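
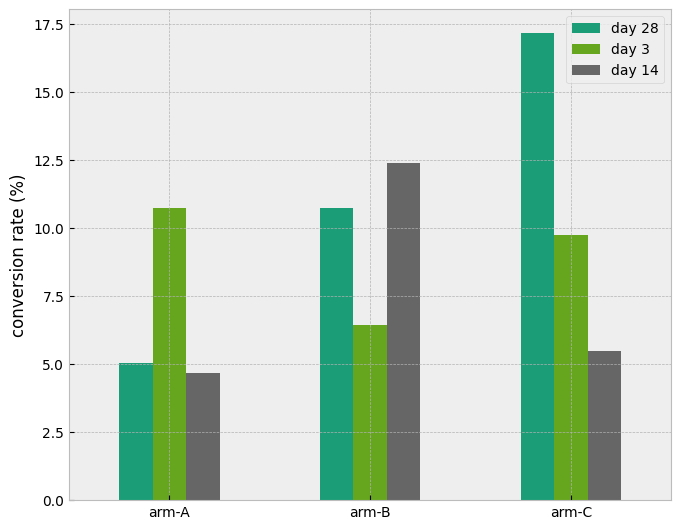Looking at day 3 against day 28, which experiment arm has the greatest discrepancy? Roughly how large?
arm-C, ≈ 8 %

arm-C: day 3 ≈ 10, day 28 ≈ 18 → gap ≈ 8. Next-largest (arm-A) is only ≈ 4.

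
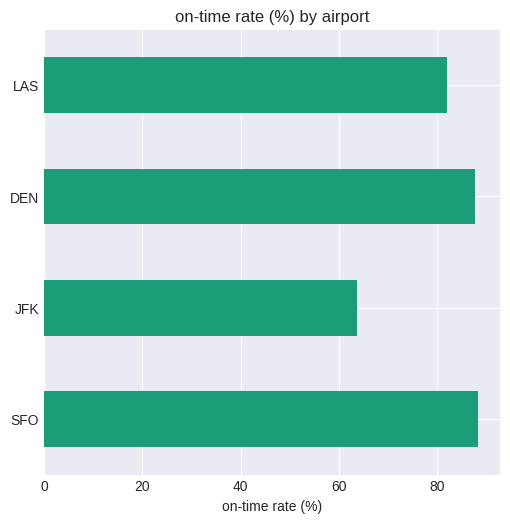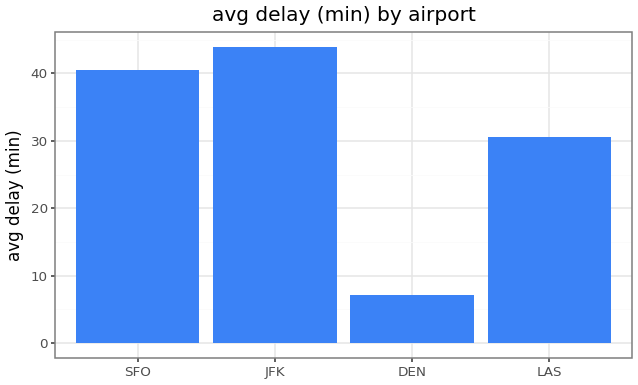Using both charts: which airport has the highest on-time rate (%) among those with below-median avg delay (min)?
DEN

Chart 2 median avg delay (min) ≈ 35; below-median airports: DEN, LAS. Among those, DEN has the highest on-time rate (%) (≈ 90).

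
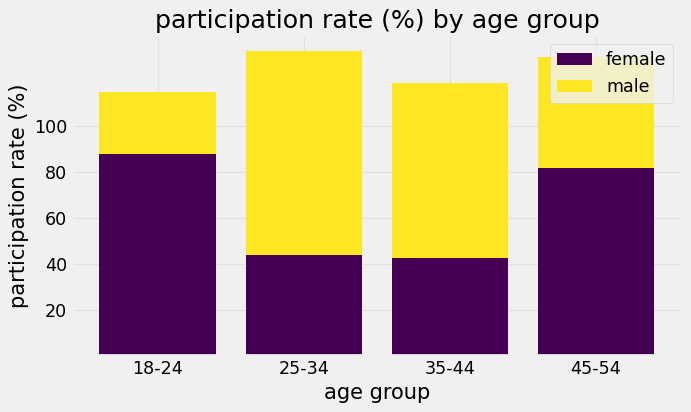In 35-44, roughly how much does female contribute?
≈ 40

female top ≈ 40, bottom ≈ 0; segment ≈ 40.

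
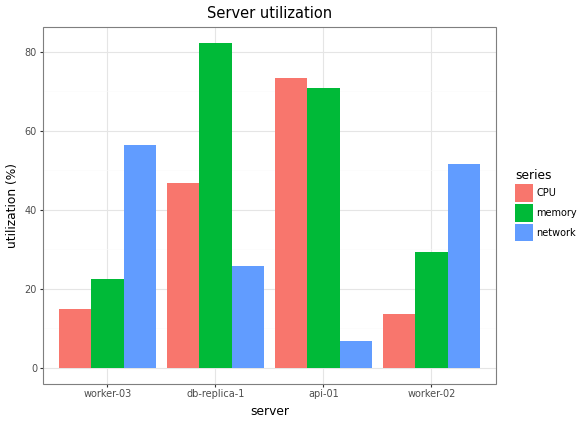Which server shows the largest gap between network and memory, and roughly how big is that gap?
api-01, ≈ 60 %

api-01: network ≈ 10, memory ≈ 70 → gap ≈ 60. Next-largest (db-replica-1) is only ≈ 50.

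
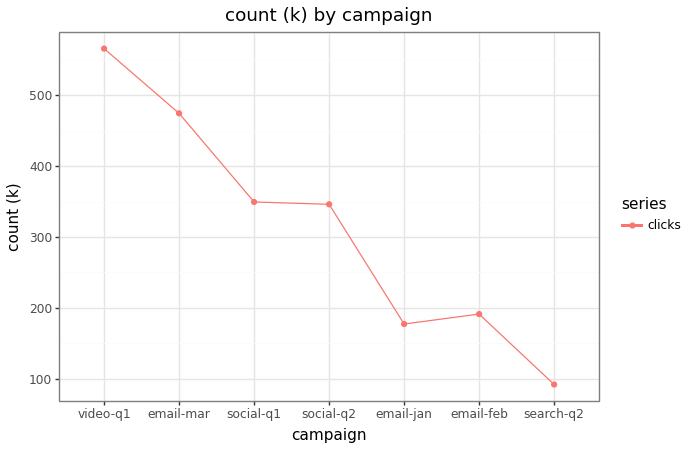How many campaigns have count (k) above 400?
Above 400: video-q1, email-mar.

2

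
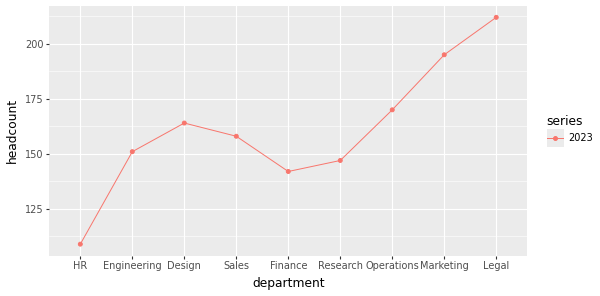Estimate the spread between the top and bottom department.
Max Legal ≈ 210, min HR ≈ 110; range ≈ 100.

≈ 100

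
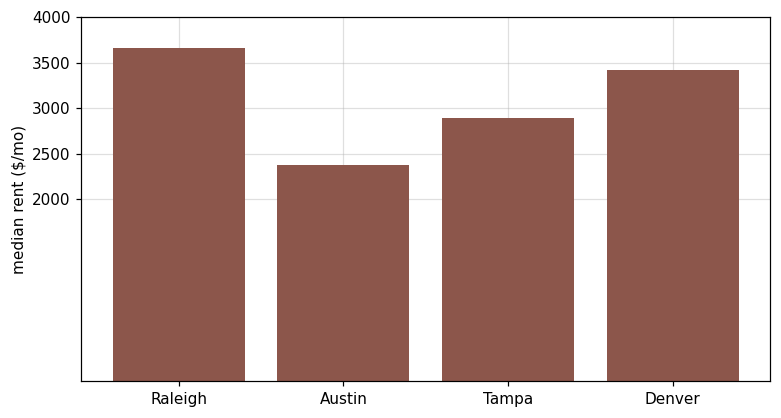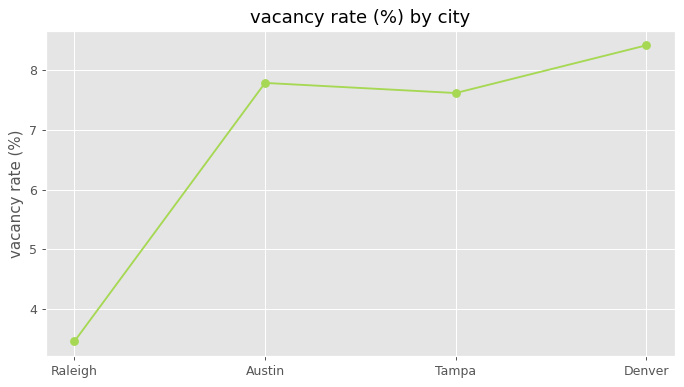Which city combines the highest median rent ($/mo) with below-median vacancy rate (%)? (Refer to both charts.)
Chart 2 median vacancy rate (%) ≈ 8; below-median cities: Raleigh, Tampa. Among those, Raleigh has the highest median rent ($/mo) (≈ 3500).

Raleigh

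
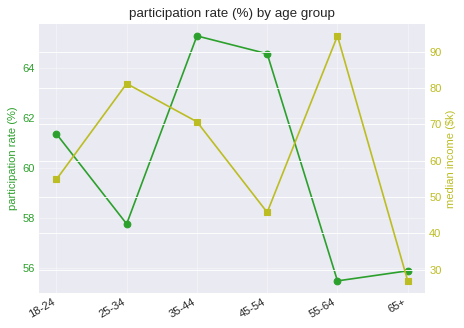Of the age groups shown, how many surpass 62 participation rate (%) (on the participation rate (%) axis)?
Above 62: 35-44, 45-54.

2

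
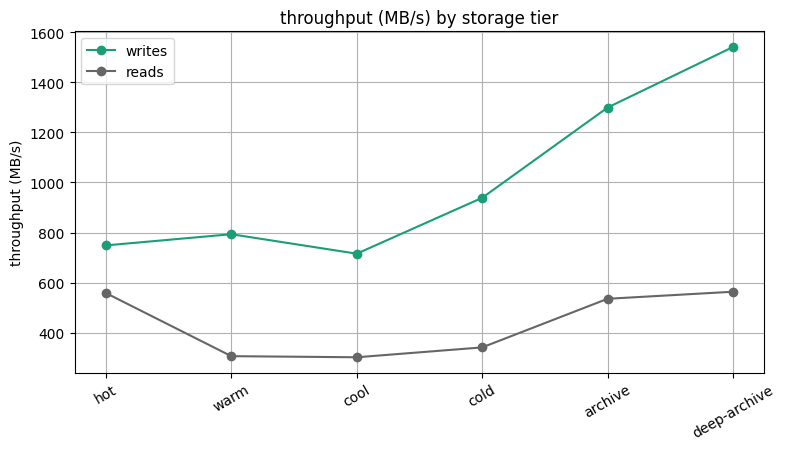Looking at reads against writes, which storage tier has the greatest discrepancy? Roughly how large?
deep-archive, ≈ 1000 MB/s

deep-archive: reads ≈ 600, writes ≈ 1600 → gap ≈ 1000. Next-largest (archive) is only ≈ 600.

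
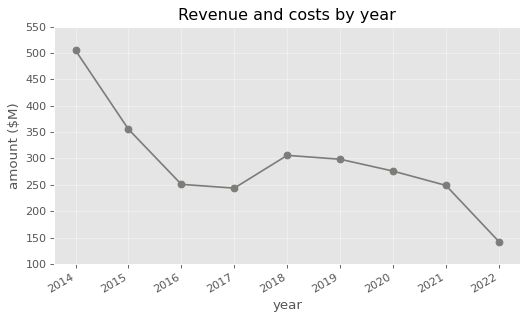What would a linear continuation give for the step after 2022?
Last three: 300, 250, 150 → slope ≈ -75/step → next ≈ 75.

≈ 75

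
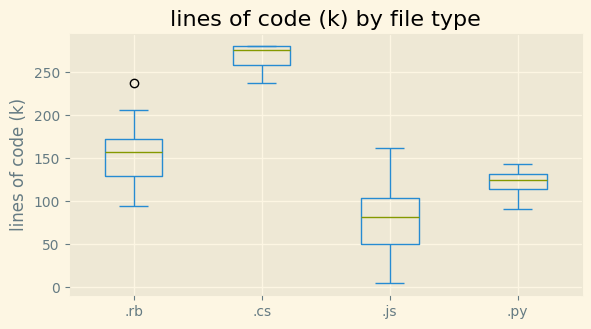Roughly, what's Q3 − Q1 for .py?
≈ 20

Q3 ≈ 140, Q1 ≈ 120; IQR ≈ 20.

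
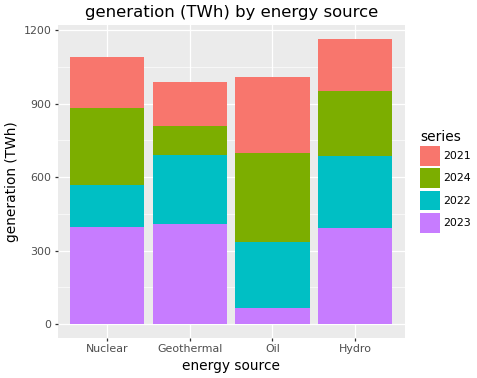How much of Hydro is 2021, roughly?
2021 top ≈ 1200, bottom ≈ 1000; segment ≈ 200.

≈ 200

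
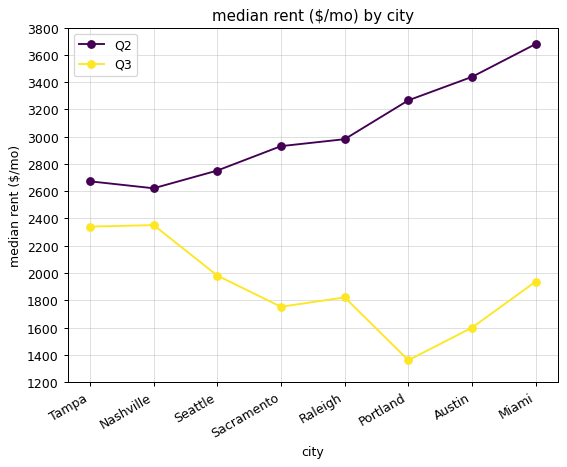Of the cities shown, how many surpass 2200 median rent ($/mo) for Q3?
Above 2200: Tampa, Nashville.

2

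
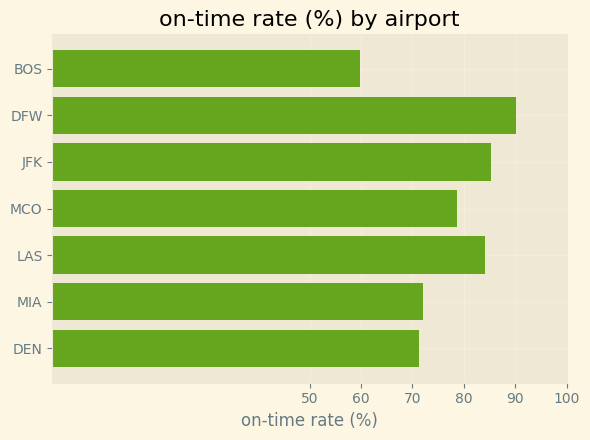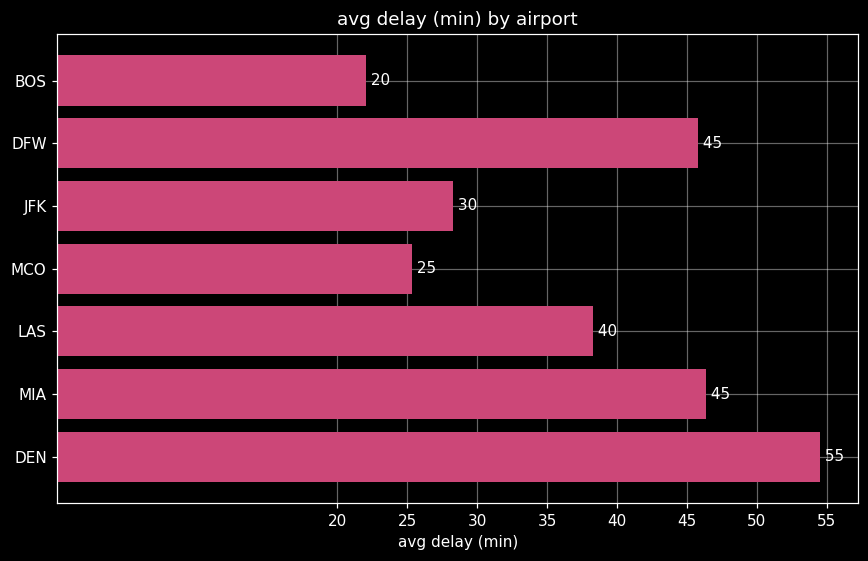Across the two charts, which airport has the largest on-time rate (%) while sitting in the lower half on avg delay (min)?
Chart 2 median avg delay (min) ≈ 40; below-median airports: BOS, JFK, MCO. Among those, JFK has the highest on-time rate (%) (≈ 90).

JFK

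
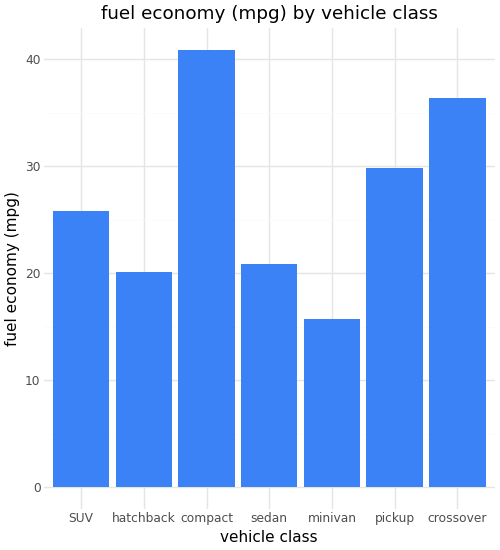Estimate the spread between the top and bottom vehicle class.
Max compact ≈ 40, min minivan ≈ 15; range ≈ 25.

≈ 25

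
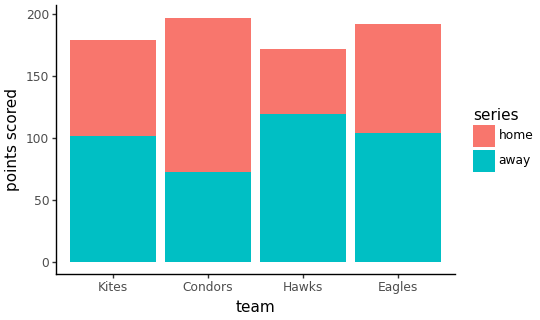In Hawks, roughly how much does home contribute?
home top ≈ 180, bottom ≈ 120; segment ≈ 60.

≈ 60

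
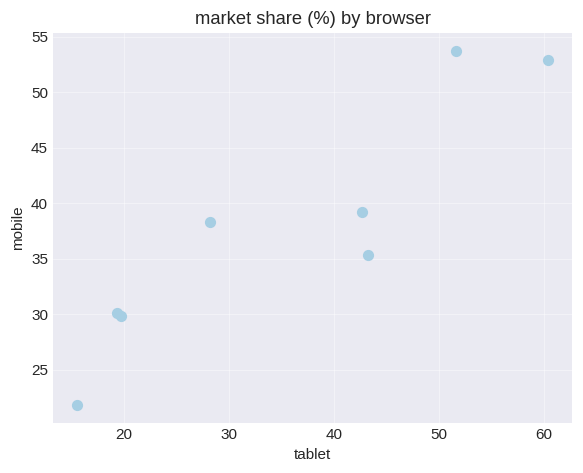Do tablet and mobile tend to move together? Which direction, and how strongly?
positive, strong

Points are positively correlated; strong (|r| ≈ 0.9).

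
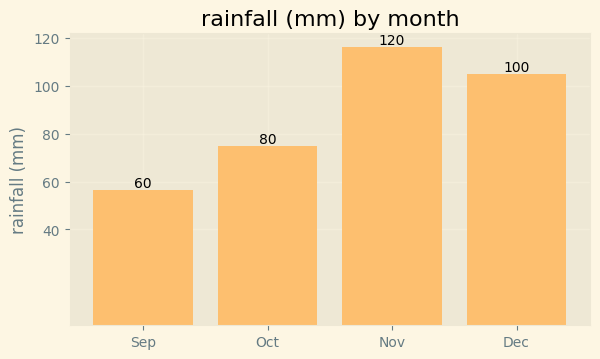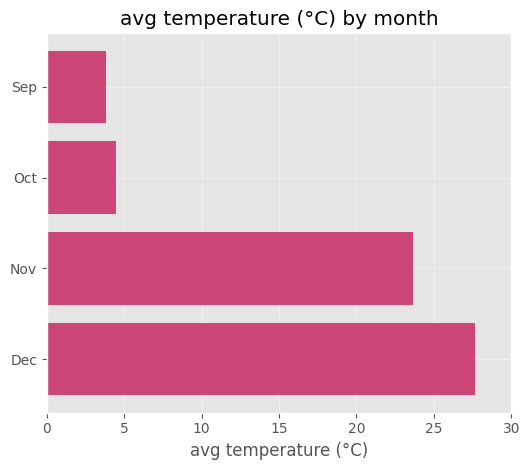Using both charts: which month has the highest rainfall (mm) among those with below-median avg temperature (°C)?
Chart 2 median avg temperature (°C) ≈ 15; below-median months: Sep, Oct. Among those, Oct has the highest rainfall (mm) (≈ 80).

Oct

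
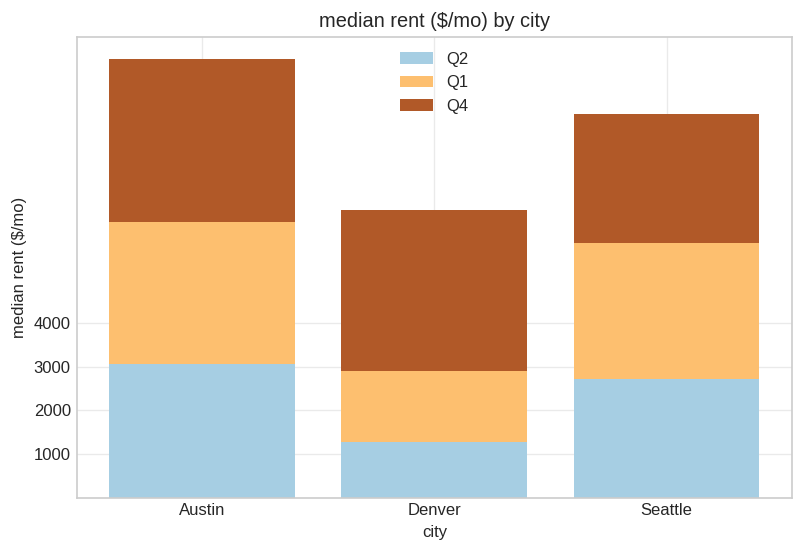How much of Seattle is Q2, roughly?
≈ 3000

Q2 top ≈ 3000, bottom ≈ 0; segment ≈ 3000.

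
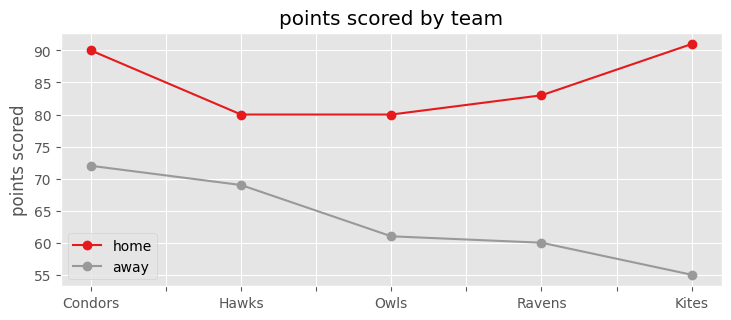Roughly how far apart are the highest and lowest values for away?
≈ 15

Max Condors ≈ 70, min Kites ≈ 55; range ≈ 15.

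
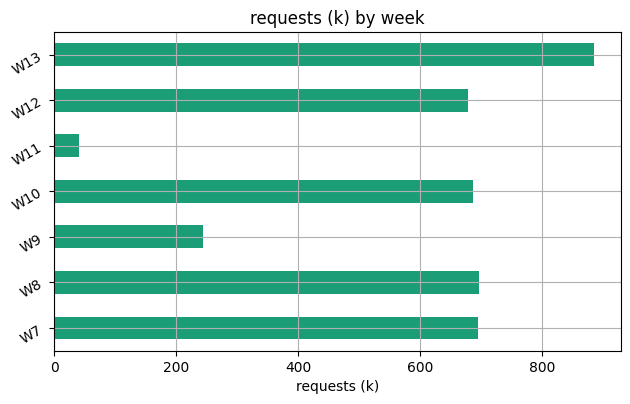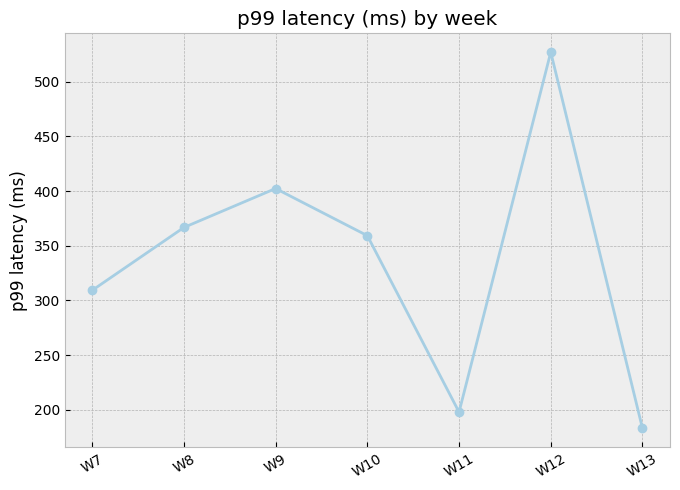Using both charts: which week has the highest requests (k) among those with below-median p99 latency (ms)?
W13

Chart 2 median p99 latency (ms) ≈ 350; below-median weeks: W7, W11, W13. Among those, W13 has the highest requests (k) (≈ 900).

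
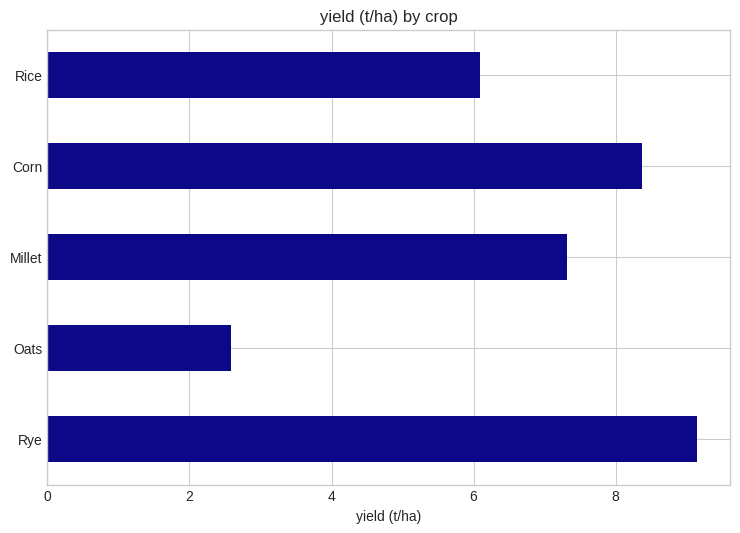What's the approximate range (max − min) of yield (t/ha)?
Max Rye ≈ 9, min Oats ≈ 3; range ≈ 6.

≈ 6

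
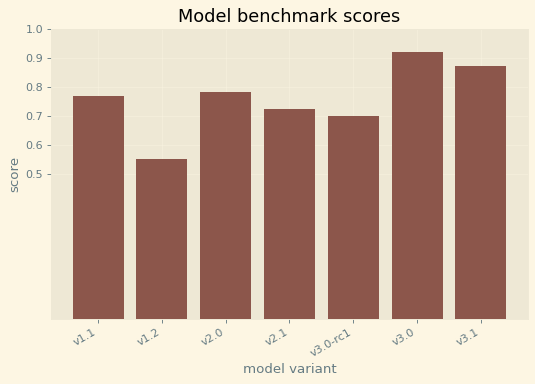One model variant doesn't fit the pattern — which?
v1.2 ≈ 0.6; the rest sit between ≈ 0.7 and ≈ 0.9.

v1.2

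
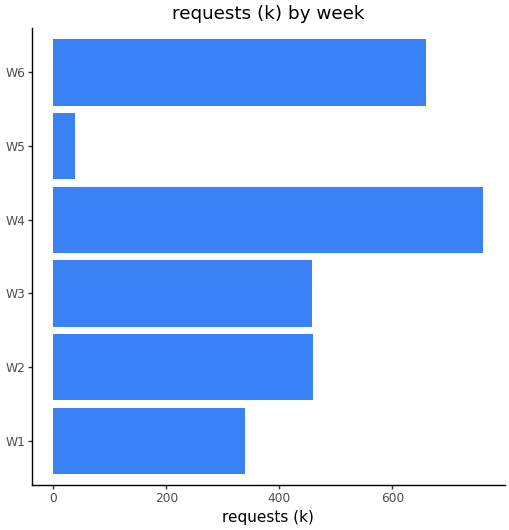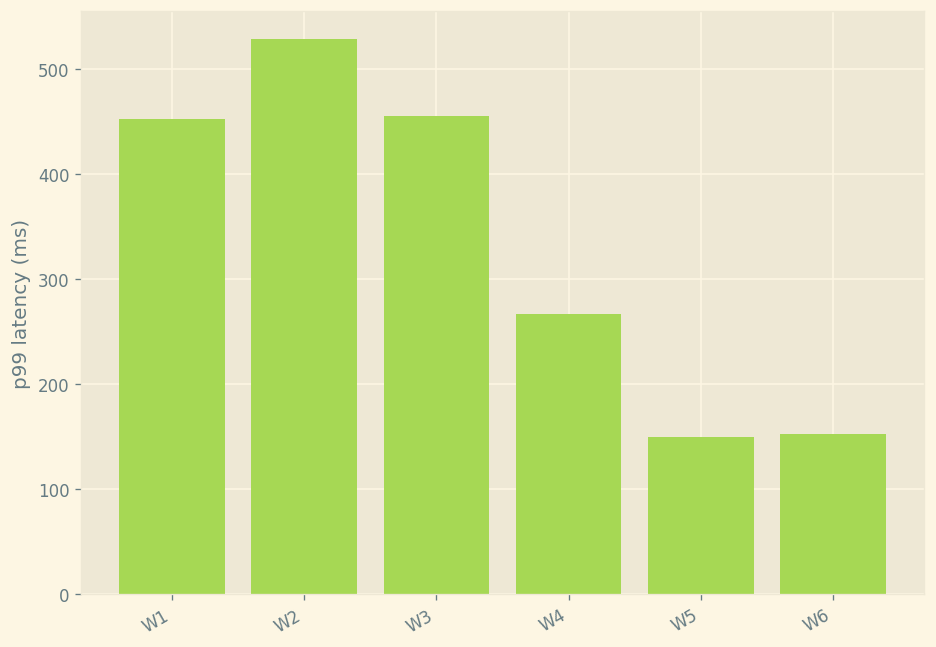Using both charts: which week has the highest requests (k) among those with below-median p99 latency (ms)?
Chart 2 median p99 latency (ms) ≈ 350; below-median weeks: W4, W5, W6. Among those, W4 has the highest requests (k) (≈ 800).

W4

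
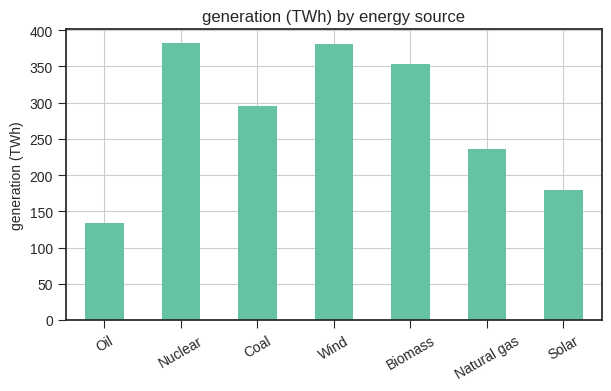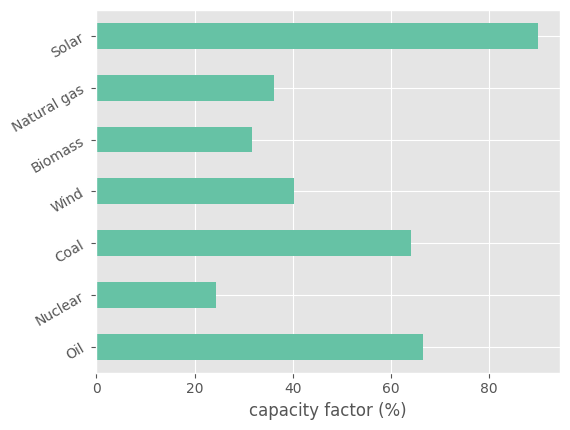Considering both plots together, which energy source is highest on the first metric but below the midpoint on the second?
Chart 2 median capacity factor (%) ≈ 40; below-median energy sources: Nuclear, Biomass, Natural gas. Among those, Nuclear has the highest generation (TWh) (≈ 400).

Nuclear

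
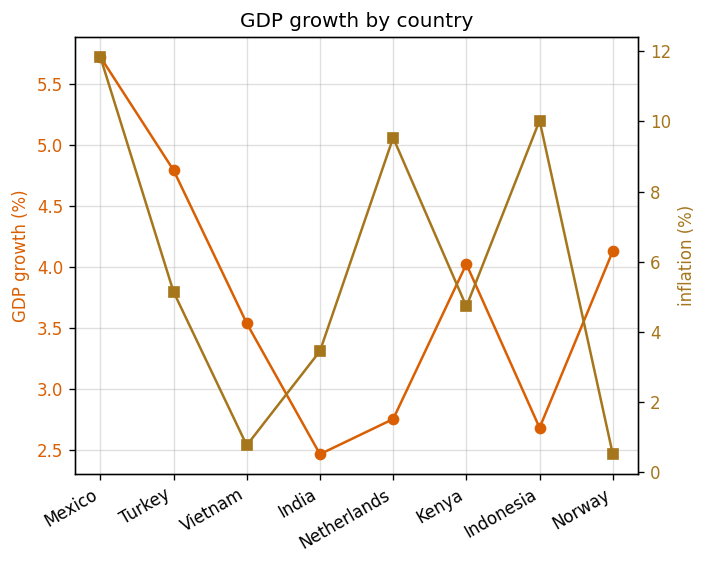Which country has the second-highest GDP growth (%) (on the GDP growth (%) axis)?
Turkey

Top 3 (on the GDP growth (%) axis): Mexico ≈ 5.5, Turkey ≈ 5.0, Norway ≈ 4.0.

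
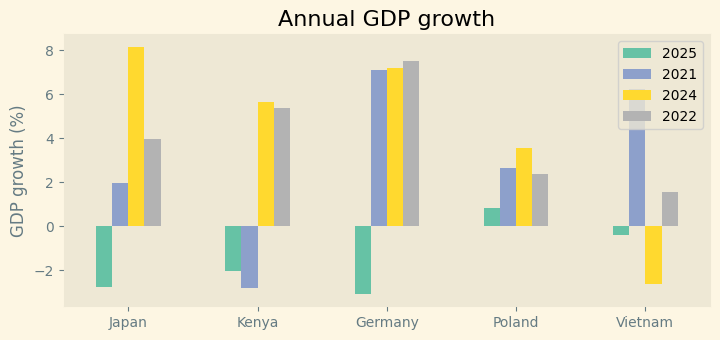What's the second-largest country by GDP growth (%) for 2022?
Kenya

Top 3 for 2022: Germany ≈ 8, Kenya ≈ 5, Japan ≈ 4.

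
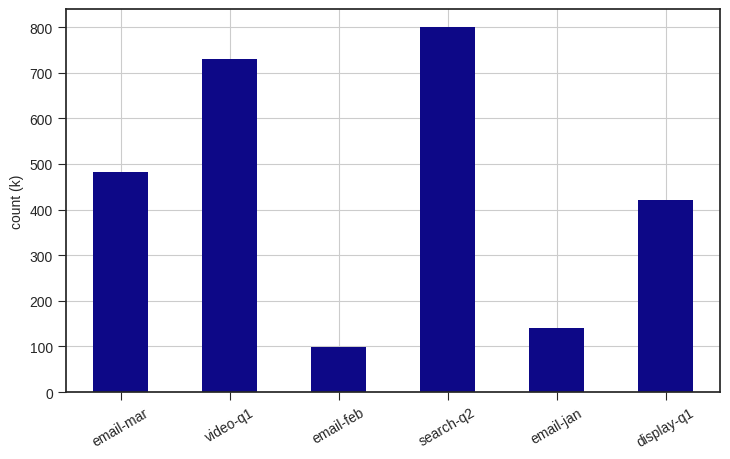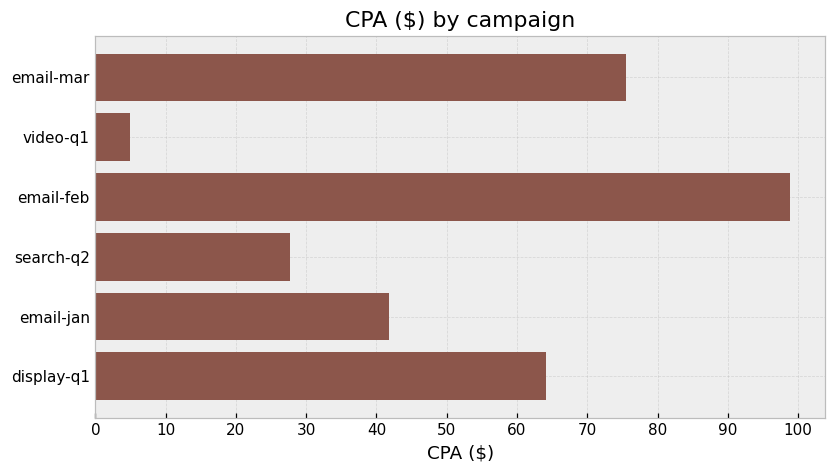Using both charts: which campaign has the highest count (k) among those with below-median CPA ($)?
Chart 2 median CPA ($) ≈ 50; below-median campaigns: video-q1, search-q2, email-jan. Among those, search-q2 has the highest count (k) (≈ 800).

search-q2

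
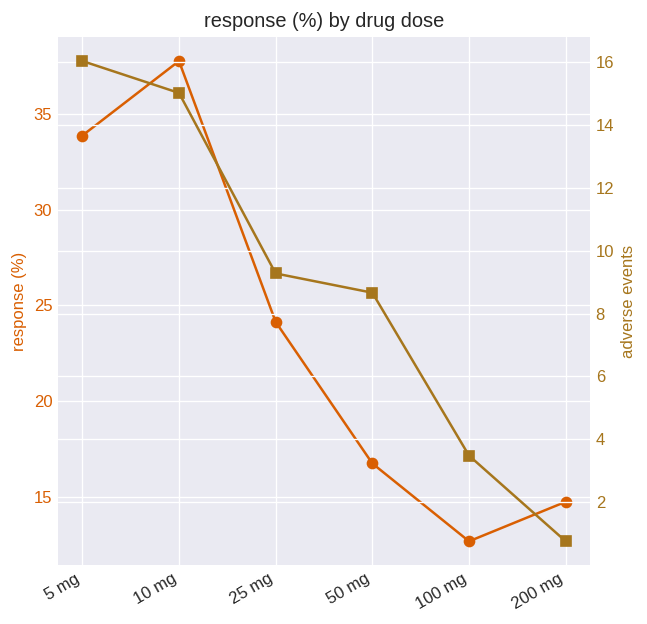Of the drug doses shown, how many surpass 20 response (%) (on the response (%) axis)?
Above 20: 5 mg, 10 mg, 25 mg.

3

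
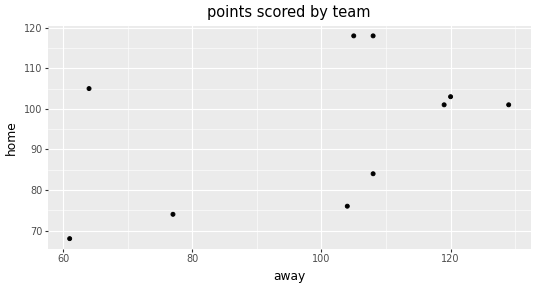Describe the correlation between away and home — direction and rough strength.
positive, moderate

Points are positively correlated; moderate (|r| ≈ 0.5).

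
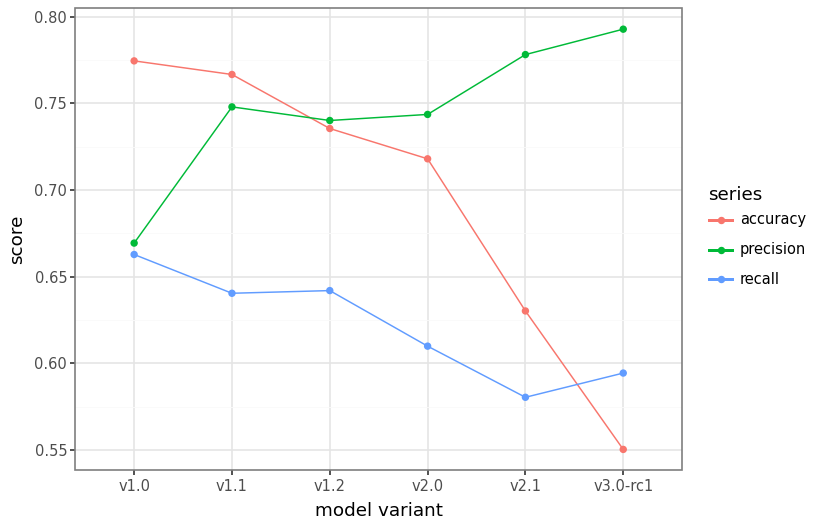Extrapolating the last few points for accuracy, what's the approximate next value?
Last three: 0.70, 0.65, 0.55 → slope ≈ -0.075/step → next ≈ 0.475.

≈ 0.475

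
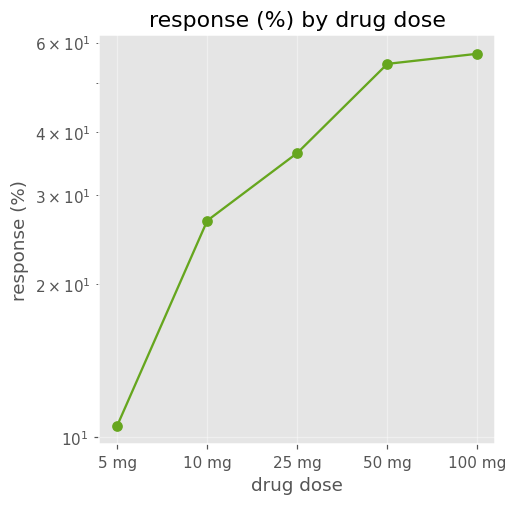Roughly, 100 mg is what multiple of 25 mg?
100 mg ≈ 55, 25 mg ≈ 35; 55/35 ≈ 1.57.

≈ 1.57×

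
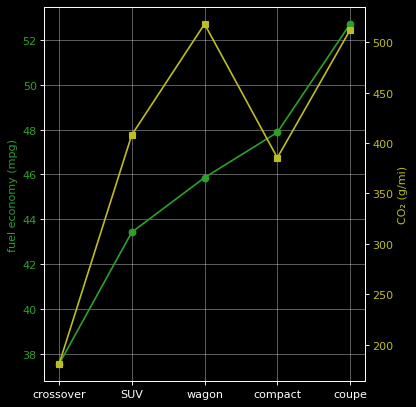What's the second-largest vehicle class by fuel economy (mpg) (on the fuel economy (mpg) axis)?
compact

Top 3 (on the fuel economy (mpg) axis): coupe ≈ 52, compact ≈ 48, wagon ≈ 46.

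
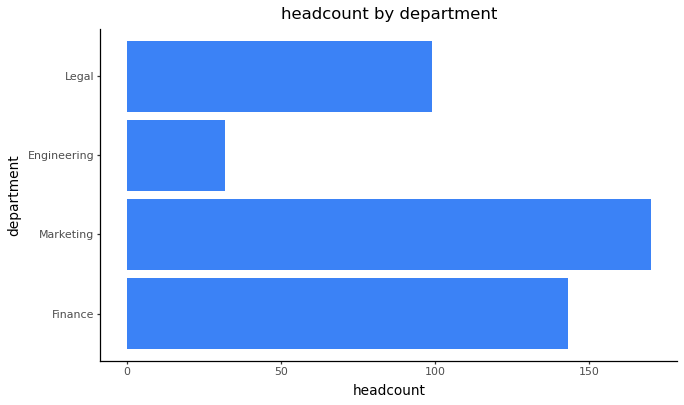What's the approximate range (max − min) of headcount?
Max Marketing ≈ 160, min Engineering ≈ 40; range ≈ 120.

≈ 120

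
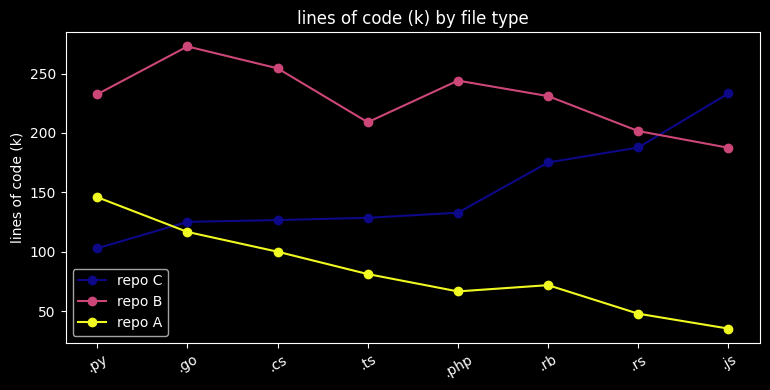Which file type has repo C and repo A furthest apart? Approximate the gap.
.js, ≈ 200 k

.js: repo C ≈ 240, repo A ≈ 40 → gap ≈ 200. Next-largest (.rs) is only ≈ 140.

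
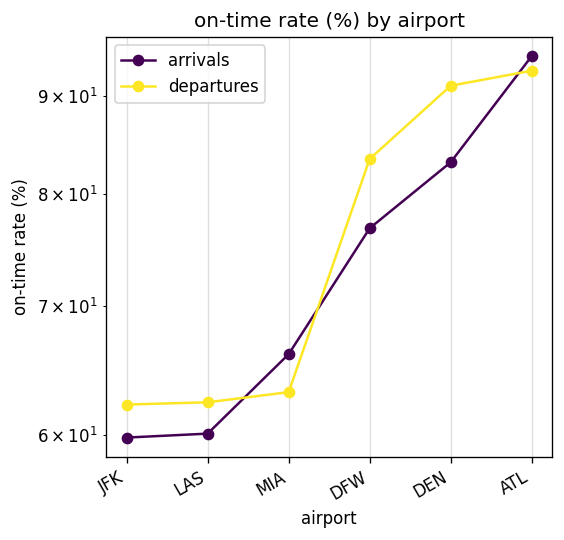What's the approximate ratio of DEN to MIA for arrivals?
DEN ≈ 85, MIA ≈ 65; 85/65 ≈ 1.31.

≈ 1.31×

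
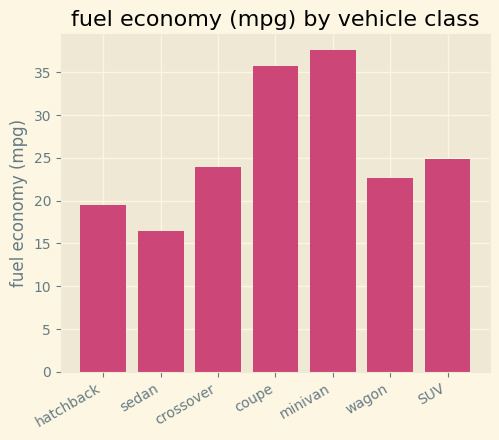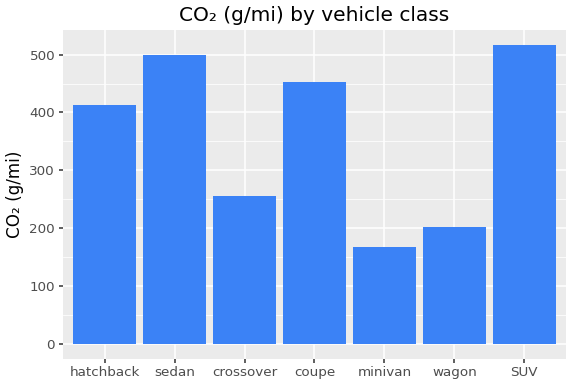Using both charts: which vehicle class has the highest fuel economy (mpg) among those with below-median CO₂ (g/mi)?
Chart 2 median CO₂ (g/mi) ≈ 400; below-median vehicle classes: crossover, minivan, wagon. Among those, minivan has the highest fuel economy (mpg) (≈ 40).

minivan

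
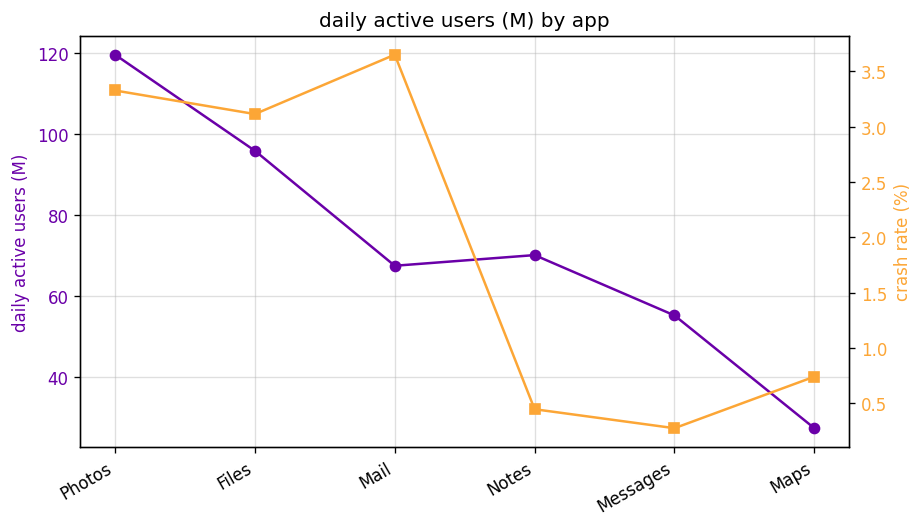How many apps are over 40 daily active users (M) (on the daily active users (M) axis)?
Above 40: Photos, Files, Mail, Notes, Messages.

5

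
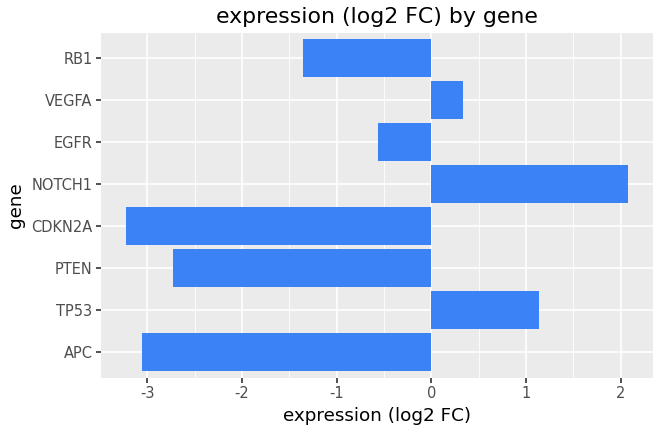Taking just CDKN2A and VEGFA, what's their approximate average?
(-3.0 + 0.5) / 2 ≈ -1.25.

≈ -1.25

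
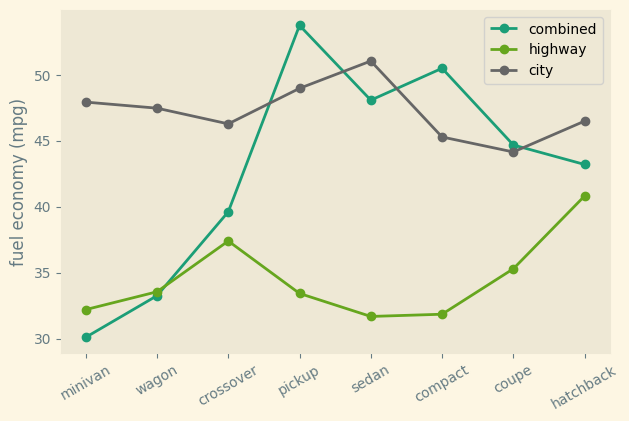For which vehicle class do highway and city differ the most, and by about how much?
sedan, ≈ 20 mpg

sedan: highway ≈ 32, city ≈ 52 → gap ≈ 20. Next-largest (minivan) is only ≈ 16.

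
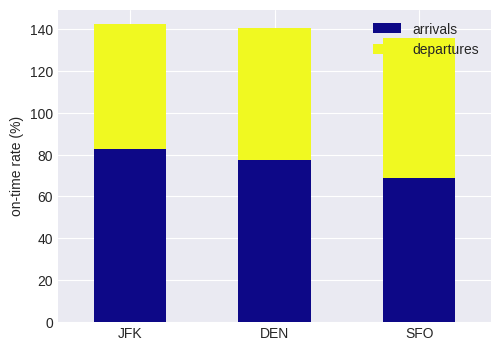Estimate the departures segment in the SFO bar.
≈ 80

departures top ≈ 140, bottom ≈ 60; segment ≈ 80.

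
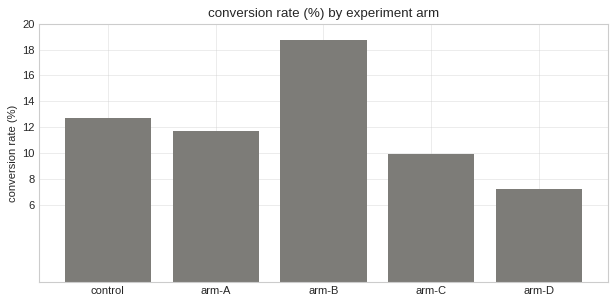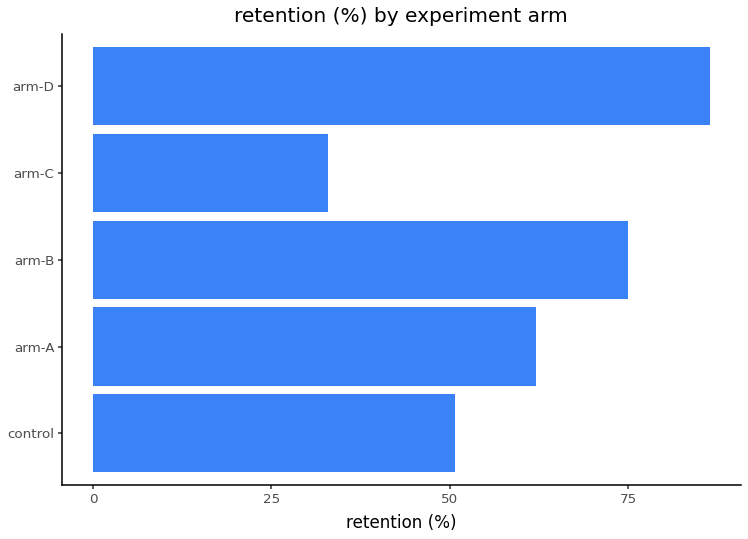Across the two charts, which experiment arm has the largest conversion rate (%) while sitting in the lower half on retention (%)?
Chart 2 median retention (%) ≈ 60; below-median experiment arms: control, arm-C. Among those, control has the highest conversion rate (%) (≈ 12).

control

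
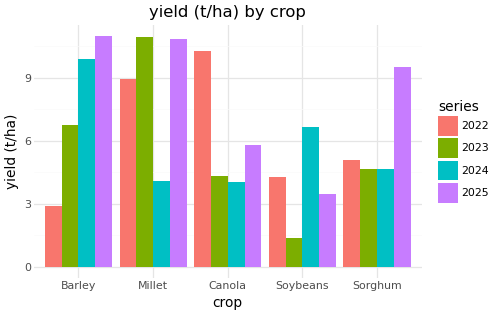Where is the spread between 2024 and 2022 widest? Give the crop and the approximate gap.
Barley: 2024 ≈ 10, 2022 ≈ 3 → gap ≈ 7. Next-largest (Canola) is only ≈ 6.

Barley, ≈ 7 t/ha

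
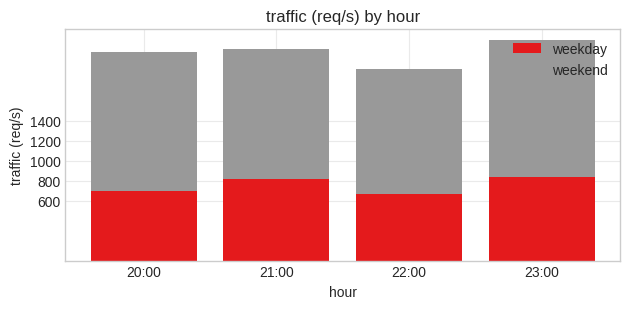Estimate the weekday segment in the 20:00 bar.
weekday top ≈ 600, bottom ≈ 0; segment ≈ 600.

≈ 600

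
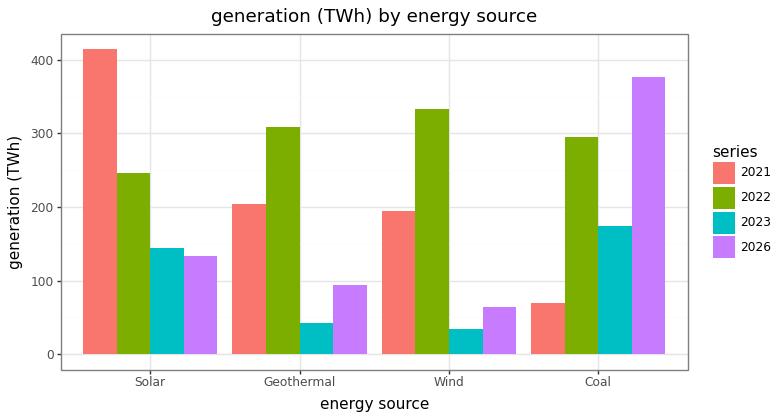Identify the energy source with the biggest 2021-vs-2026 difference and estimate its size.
Coal: 2021 ≈ 50, 2026 ≈ 400 → gap ≈ 350. Next-largest (Solar) is only ≈ 250.

Coal, ≈ 350 TWh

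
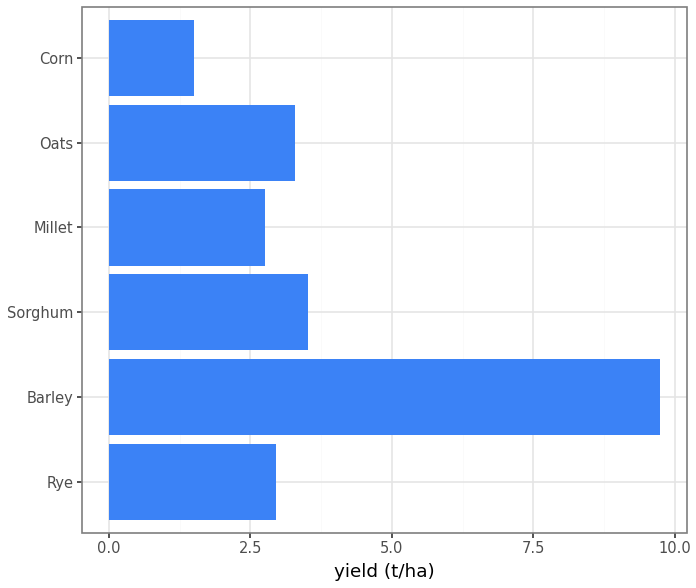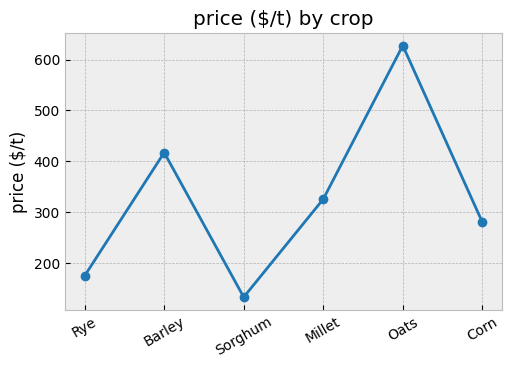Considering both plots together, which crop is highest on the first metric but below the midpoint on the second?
Chart 2 median price ($/t) ≈ 300; below-median crops: Rye, Sorghum, Corn. Among those, Sorghum has the highest yield (t/ha) (≈ 4).

Sorghum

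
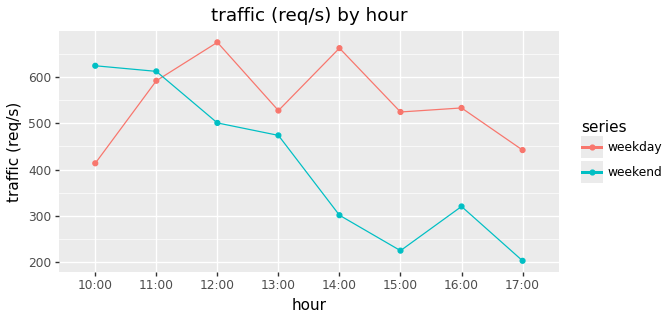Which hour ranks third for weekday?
11:00

Top 4 for weekday: 12:00 ≈ 700, 14:00 ≈ 650, 11:00 ≈ 600, 16:00 ≈ 550.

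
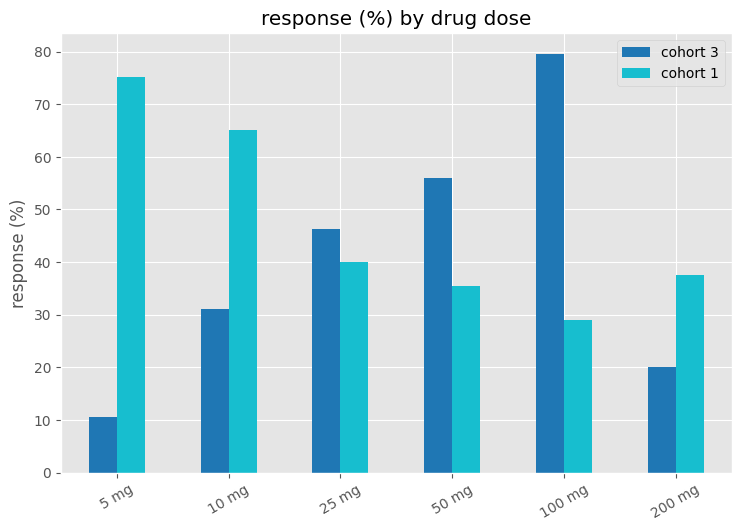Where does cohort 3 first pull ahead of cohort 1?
10 mg: cohort 3 ≈ 30 vs cohort 1 ≈ 70 (not yet); 25 mg: cohort 3 ≈ 50 vs cohort 1 ≈ 40 (first crossover).

25 mg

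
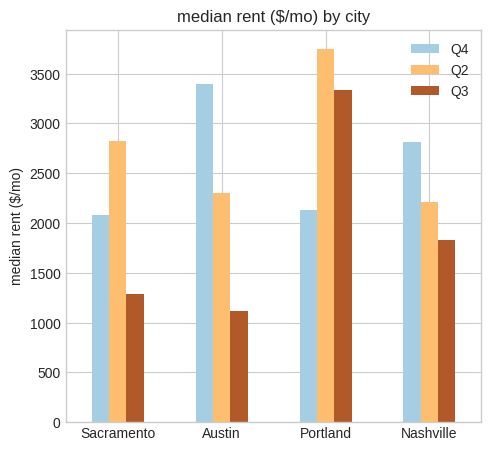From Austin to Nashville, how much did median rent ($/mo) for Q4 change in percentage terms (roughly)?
≈ -14.3%

Austin ≈ 3500, Nashville ≈ 3000; (3000 − 3500) / 3500 ≈ -14.3%.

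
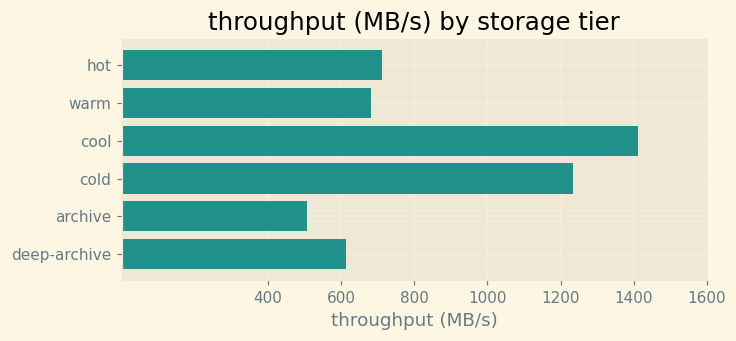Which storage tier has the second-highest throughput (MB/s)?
Top 3: cool ≈ 1400, cold ≈ 1200, hot ≈ 800.

cold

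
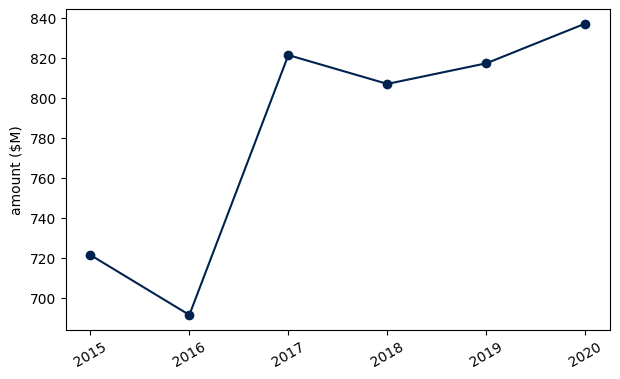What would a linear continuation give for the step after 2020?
Last three: 800, 820, 840 → slope ≈ 20/step → next ≈ 860.

≈ 860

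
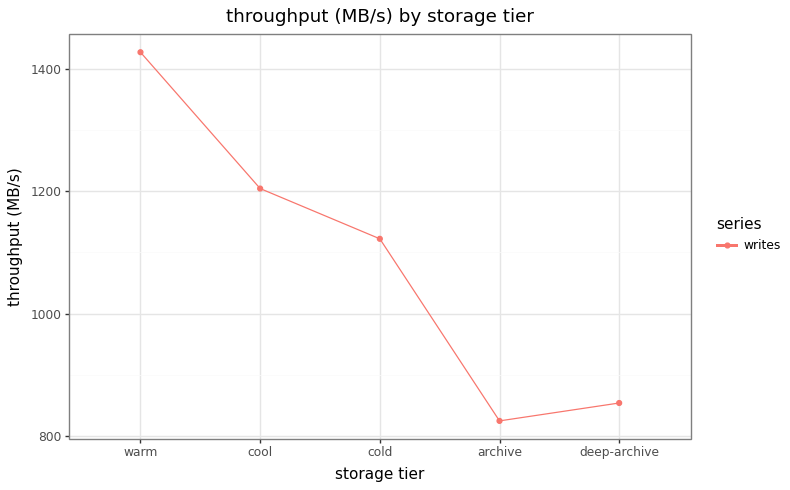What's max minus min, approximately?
≈ 600

Max warm ≈ 1400, min archive ≈ 800; range ≈ 600.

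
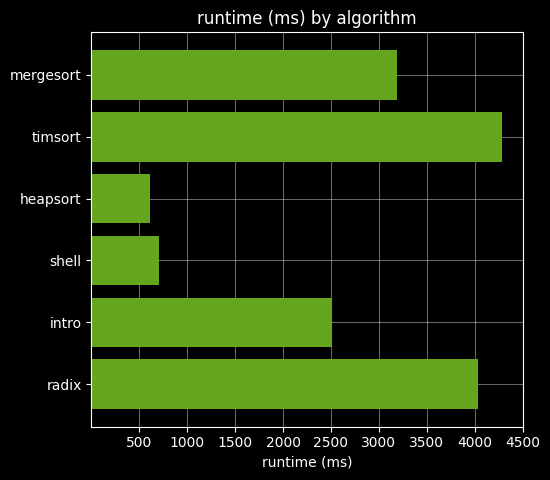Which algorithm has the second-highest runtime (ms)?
Top 3: timsort ≈ 4500, radix ≈ 4000, mergesort ≈ 3000.

radix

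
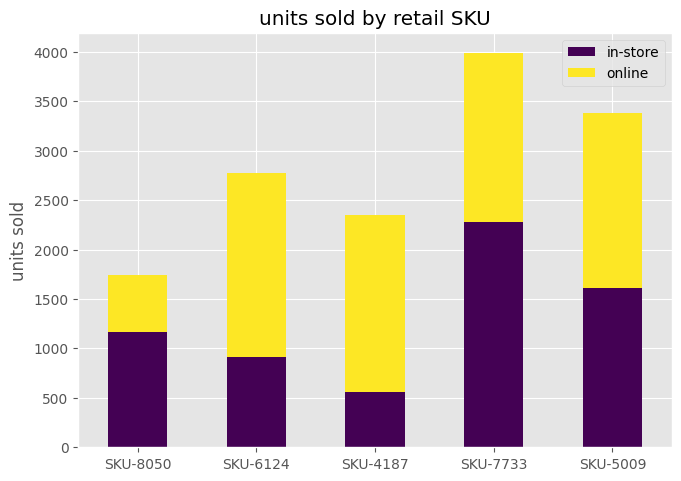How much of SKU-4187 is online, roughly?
≈ 2000

online top ≈ 2500, bottom ≈ 500; segment ≈ 2000.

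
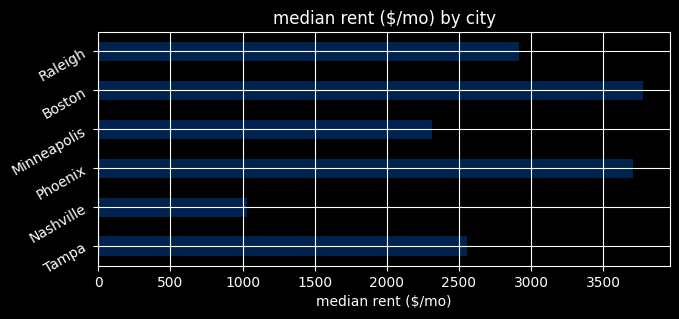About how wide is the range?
≈ 3000

Max Boston ≈ 4000, min Nashville ≈ 1000; range ≈ 3000.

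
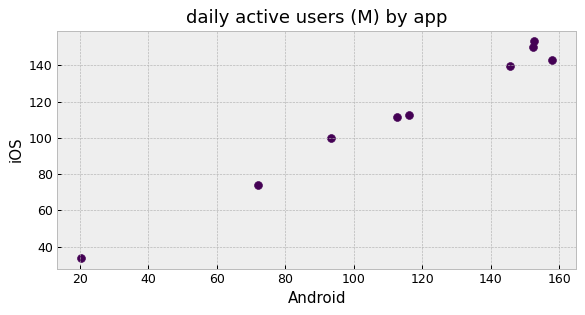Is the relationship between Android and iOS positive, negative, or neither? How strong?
positive, strong

Points are positively correlated; strong (|r| ≈ 1.0).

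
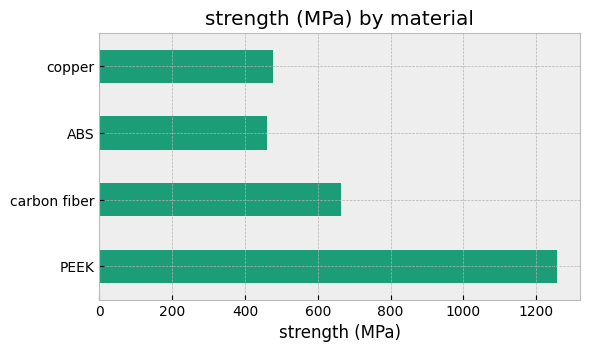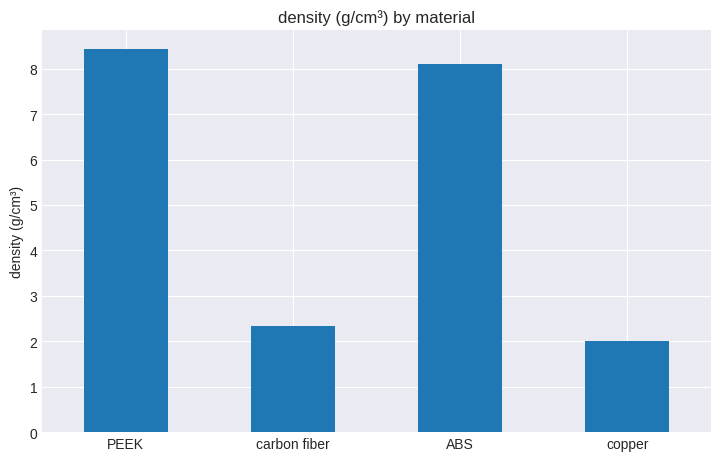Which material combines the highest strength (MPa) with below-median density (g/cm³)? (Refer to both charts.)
carbon fiber

Chart 2 median density (g/cm³) ≈ 5; below-median materials: carbon fiber, copper. Among those, carbon fiber has the highest strength (MPa) (≈ 600).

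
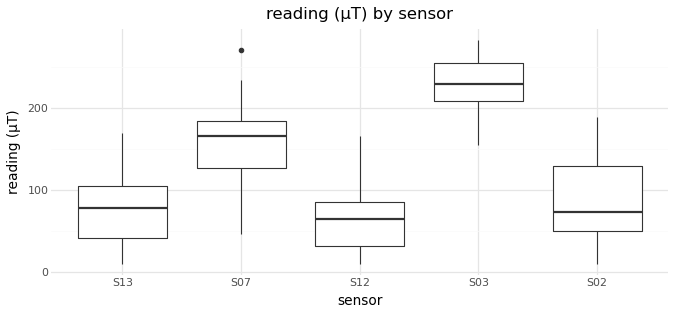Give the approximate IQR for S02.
Q3 ≈ 120, Q1 ≈ 40; IQR ≈ 80.

≈ 80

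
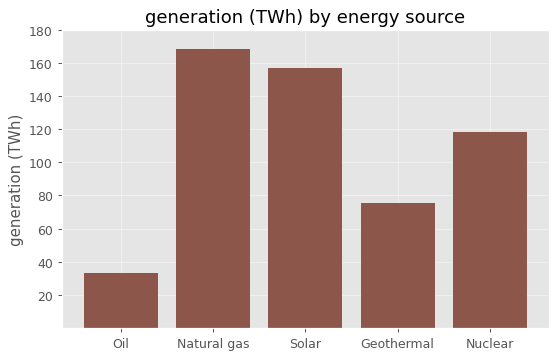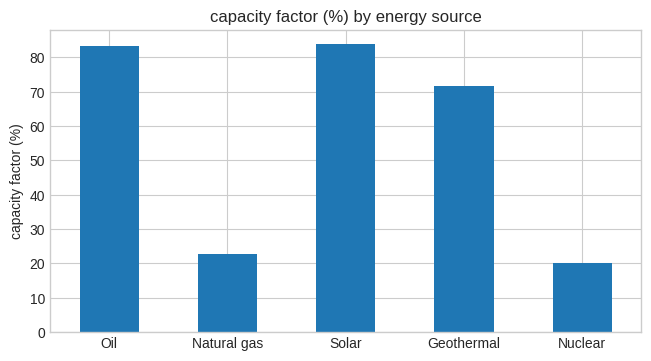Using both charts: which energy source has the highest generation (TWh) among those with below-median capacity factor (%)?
Chart 2 median capacity factor (%) ≈ 70; below-median energy sources: Natural gas, Nuclear. Among those, Natural gas has the highest generation (TWh) (≈ 160).

Natural gas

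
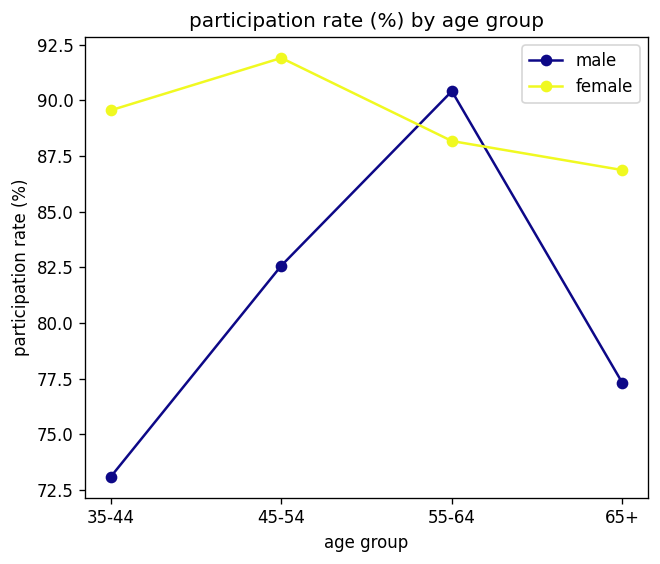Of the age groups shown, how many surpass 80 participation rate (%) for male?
Above 80: 45-54, 55-64.

2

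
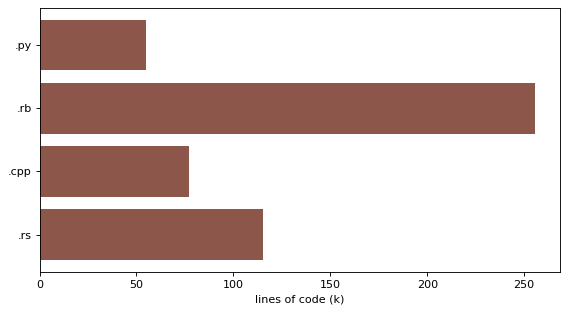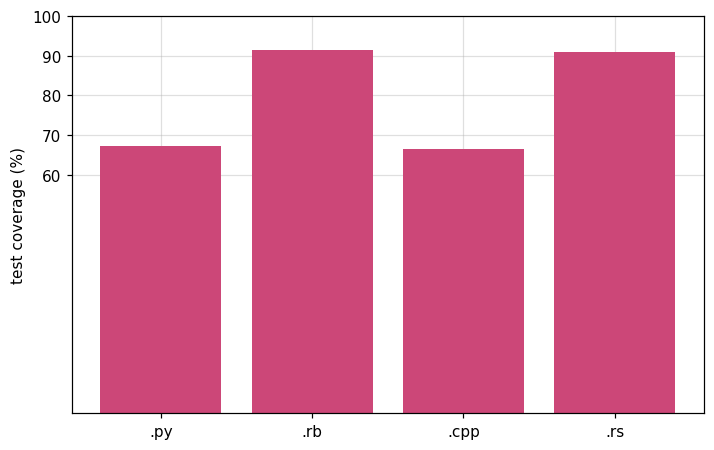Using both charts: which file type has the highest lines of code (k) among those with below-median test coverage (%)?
.cpp

Chart 2 median test coverage (%) ≈ 80; below-median file types: .py, .cpp. Among those, .cpp has the highest lines of code (k) (≈ 75).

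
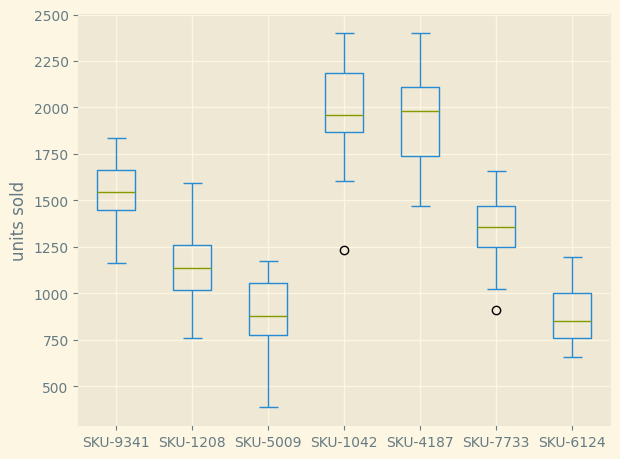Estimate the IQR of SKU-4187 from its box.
Q3 ≈ 2100, Q1 ≈ 1700; IQR ≈ 400.

≈ 400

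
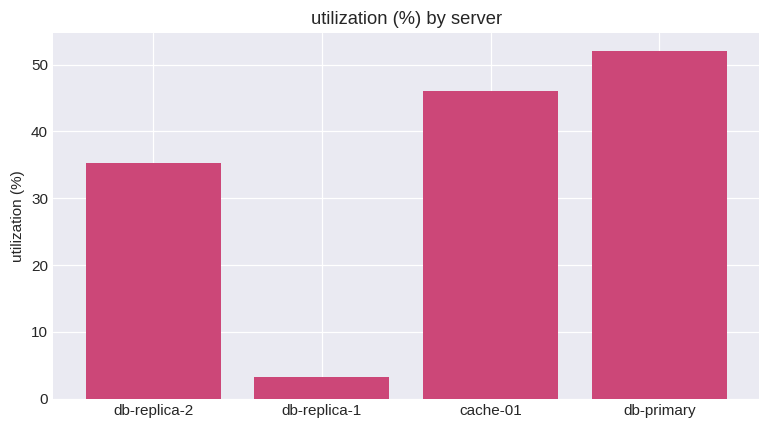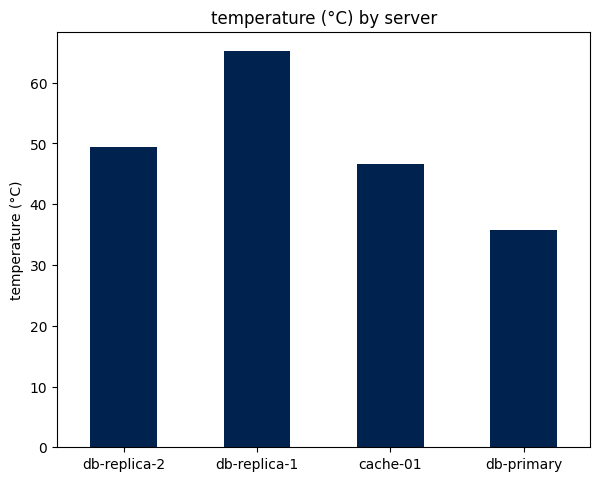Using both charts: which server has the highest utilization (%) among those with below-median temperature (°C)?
Chart 2 median temperature (°C) ≈ 50; below-median servers: cache-01, db-primary. Among those, db-primary has the highest utilization (%) (≈ 50).

db-primary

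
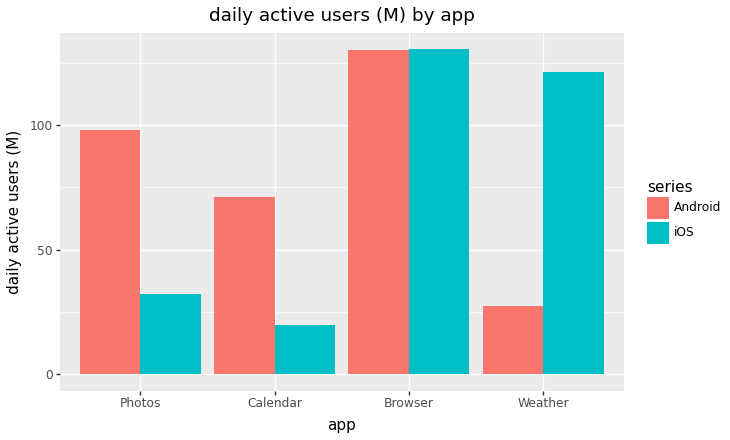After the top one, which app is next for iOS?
Weather

Top 3 for iOS: Browser ≈ 140, Weather ≈ 120, Photos ≈ 40.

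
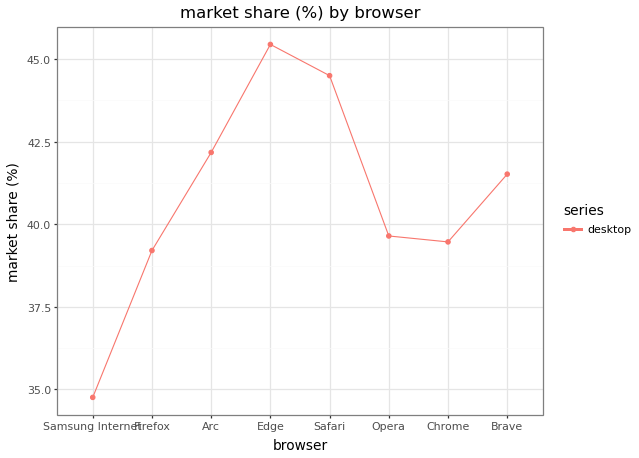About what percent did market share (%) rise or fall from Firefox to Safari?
≈ +12.8%

Firefox ≈ 39, Safari ≈ 44; (44 − 39) / 39 ≈ +12.8%.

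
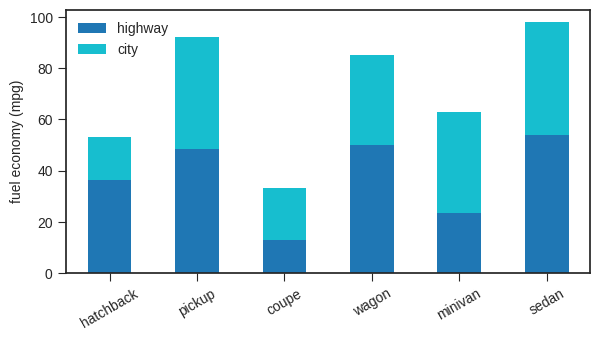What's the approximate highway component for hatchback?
≈ 40

highway top ≈ 40, bottom ≈ 0; segment ≈ 40.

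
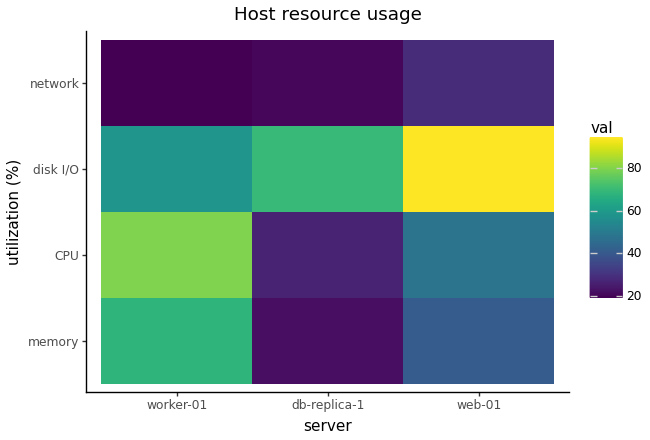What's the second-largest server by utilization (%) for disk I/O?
db-replica-1

Top 3 for disk I/O: web-01 ≈ 90, db-replica-1 ≈ 70, worker-01 ≈ 60.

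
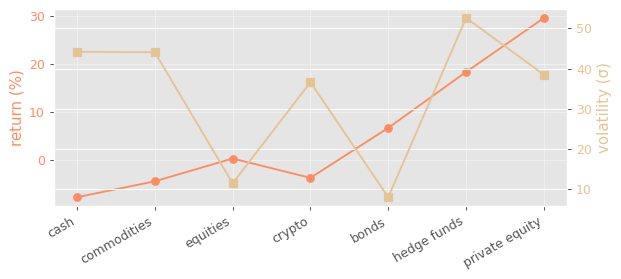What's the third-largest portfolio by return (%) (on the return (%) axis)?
Top 4 (on the return (%) axis): private equity ≈ 30, hedge funds ≈ 20, bonds ≈ 5, equities ≈ 0.

bonds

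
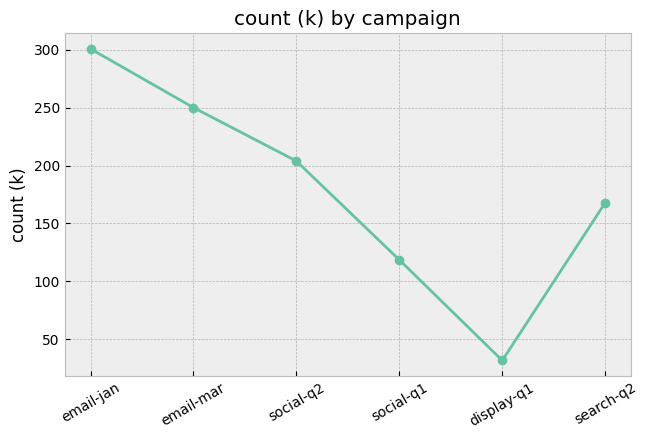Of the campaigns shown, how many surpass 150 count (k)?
Above 150: email-jan, email-mar, social-q2, search-q2.

4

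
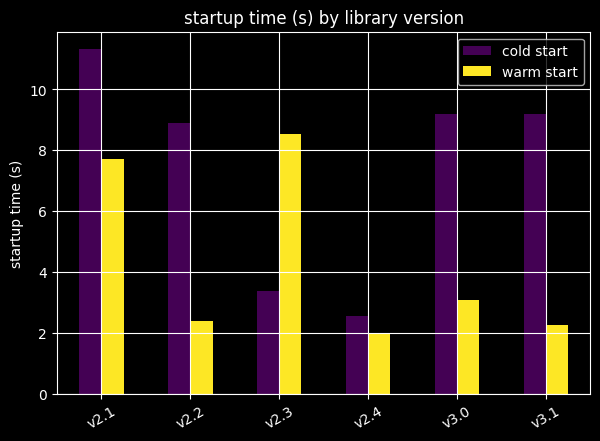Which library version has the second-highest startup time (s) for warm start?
v2.1

Top 3 for warm start: v2.3 ≈ 9, v2.1 ≈ 8, v3.0 ≈ 3.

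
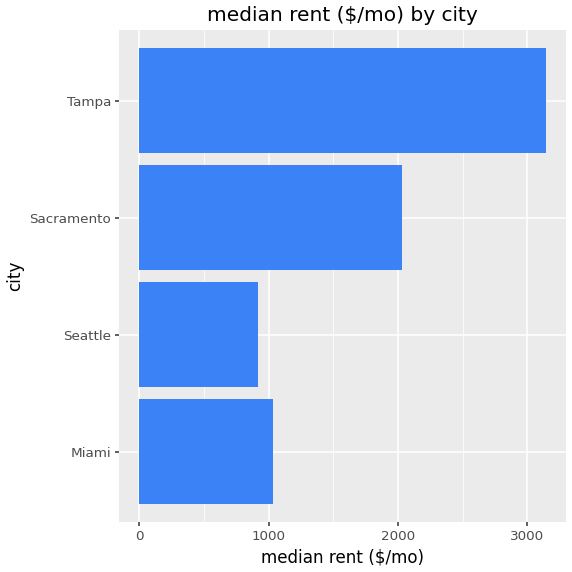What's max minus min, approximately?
≈ 2000

Max Tampa ≈ 3000, min Seattle ≈ 1000; range ≈ 2000.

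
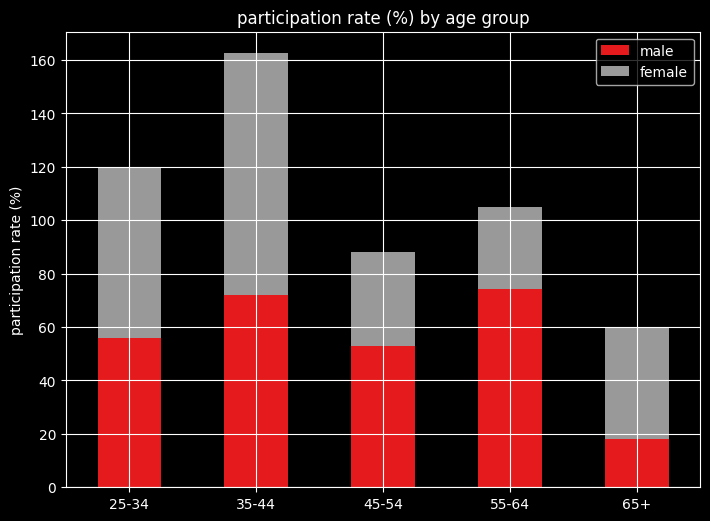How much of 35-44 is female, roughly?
female top ≈ 160, bottom ≈ 80; segment ≈ 80.

≈ 80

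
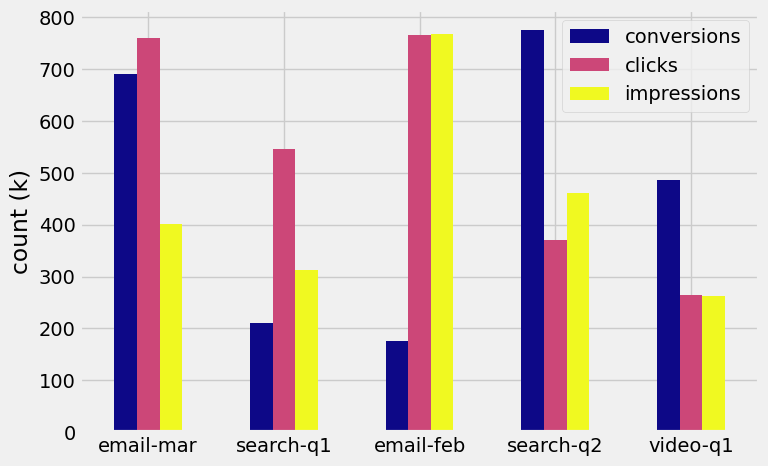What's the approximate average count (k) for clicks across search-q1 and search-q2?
≈ 450

(500 + 400) / 2 ≈ 450.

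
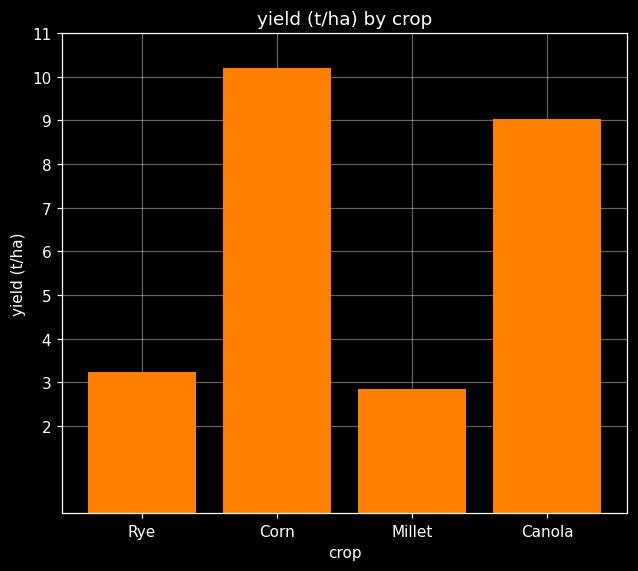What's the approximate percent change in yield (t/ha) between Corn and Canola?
≈ -10%

Corn ≈ 10, Canola ≈ 9; (9 − 10) / 10 ≈ -10%.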